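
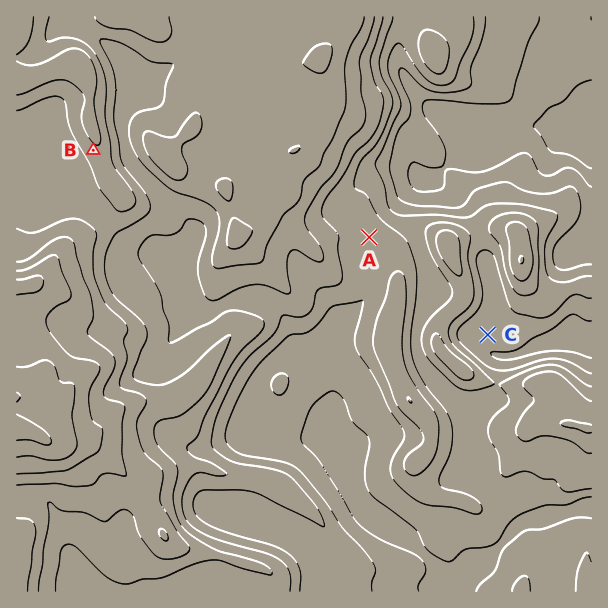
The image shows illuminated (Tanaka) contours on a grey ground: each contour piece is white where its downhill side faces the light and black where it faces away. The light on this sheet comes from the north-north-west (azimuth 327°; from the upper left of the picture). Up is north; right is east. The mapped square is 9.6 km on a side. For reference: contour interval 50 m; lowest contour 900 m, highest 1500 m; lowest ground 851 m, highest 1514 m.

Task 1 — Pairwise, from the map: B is higher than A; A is higher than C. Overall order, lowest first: C A B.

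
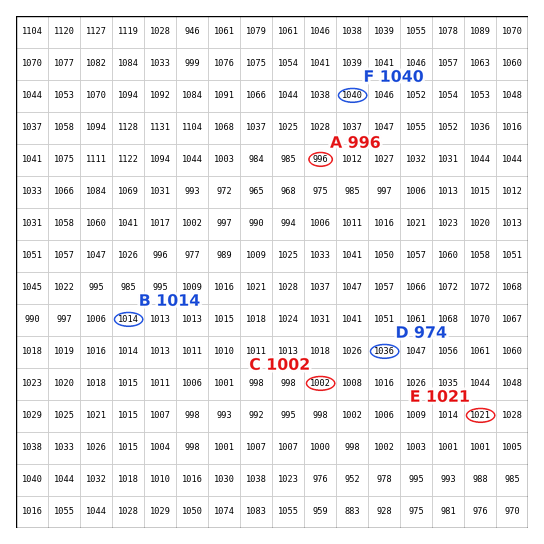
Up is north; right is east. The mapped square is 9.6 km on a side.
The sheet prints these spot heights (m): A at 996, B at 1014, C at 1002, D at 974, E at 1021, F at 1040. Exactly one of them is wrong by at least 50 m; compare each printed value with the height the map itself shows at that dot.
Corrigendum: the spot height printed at D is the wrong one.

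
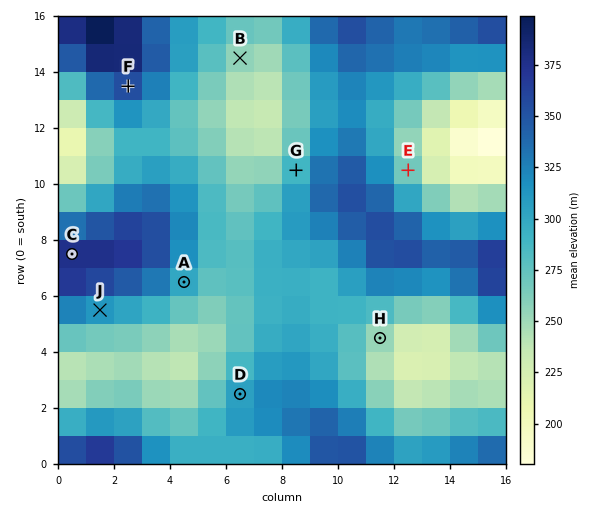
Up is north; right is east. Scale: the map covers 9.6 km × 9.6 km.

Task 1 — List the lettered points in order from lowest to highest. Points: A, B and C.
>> B A C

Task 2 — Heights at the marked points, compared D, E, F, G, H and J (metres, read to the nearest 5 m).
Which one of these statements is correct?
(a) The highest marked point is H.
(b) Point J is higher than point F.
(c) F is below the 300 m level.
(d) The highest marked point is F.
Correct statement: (d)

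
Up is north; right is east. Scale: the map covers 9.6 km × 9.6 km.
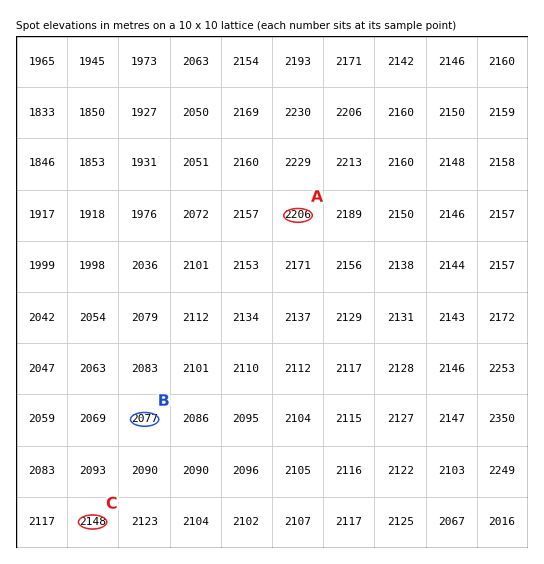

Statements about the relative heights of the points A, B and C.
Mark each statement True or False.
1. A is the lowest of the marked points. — False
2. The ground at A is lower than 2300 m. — True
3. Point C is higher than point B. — True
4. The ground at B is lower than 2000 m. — False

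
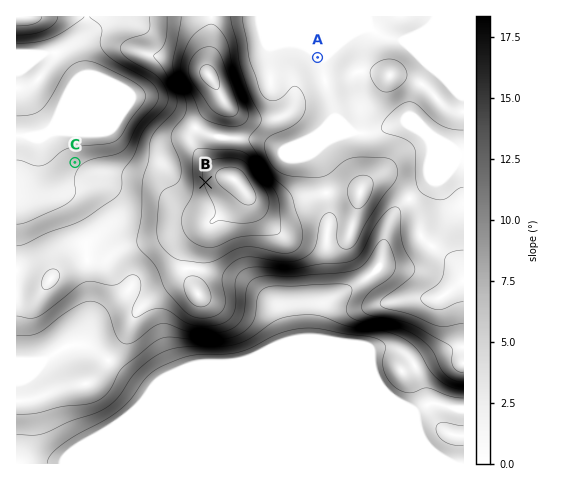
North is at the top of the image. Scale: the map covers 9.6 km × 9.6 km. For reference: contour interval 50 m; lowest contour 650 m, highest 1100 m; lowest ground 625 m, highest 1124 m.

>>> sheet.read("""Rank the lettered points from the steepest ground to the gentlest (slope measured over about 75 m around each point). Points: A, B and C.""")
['B', 'C', 'A']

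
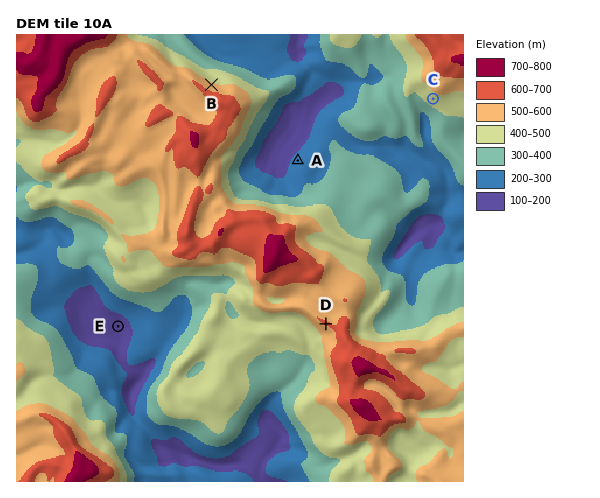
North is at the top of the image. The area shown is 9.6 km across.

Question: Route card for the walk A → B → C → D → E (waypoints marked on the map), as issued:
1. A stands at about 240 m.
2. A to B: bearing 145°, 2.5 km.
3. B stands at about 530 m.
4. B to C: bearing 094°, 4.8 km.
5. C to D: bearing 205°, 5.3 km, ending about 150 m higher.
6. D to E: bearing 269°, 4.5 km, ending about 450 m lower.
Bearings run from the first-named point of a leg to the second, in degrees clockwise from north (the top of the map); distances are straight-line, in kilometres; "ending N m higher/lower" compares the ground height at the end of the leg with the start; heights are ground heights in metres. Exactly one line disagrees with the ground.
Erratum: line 2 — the bearing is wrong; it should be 311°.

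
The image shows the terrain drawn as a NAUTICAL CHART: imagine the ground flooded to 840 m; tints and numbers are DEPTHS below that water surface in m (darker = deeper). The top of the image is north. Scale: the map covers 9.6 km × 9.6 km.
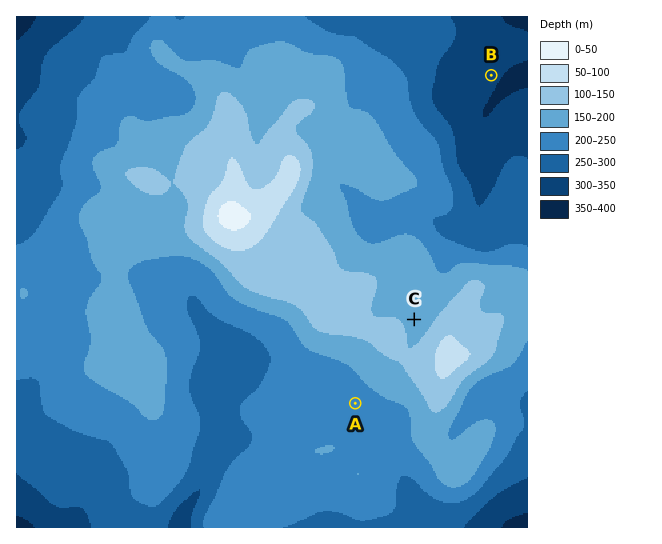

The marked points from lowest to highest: B A C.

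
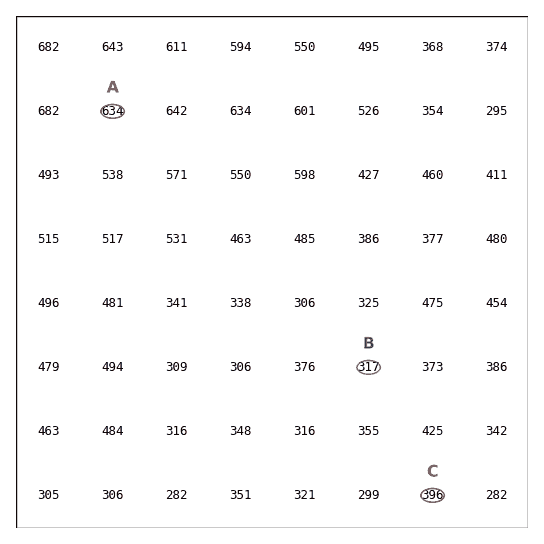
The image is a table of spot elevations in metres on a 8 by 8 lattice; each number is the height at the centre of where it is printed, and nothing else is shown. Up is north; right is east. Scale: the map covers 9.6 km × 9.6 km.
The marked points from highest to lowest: A C B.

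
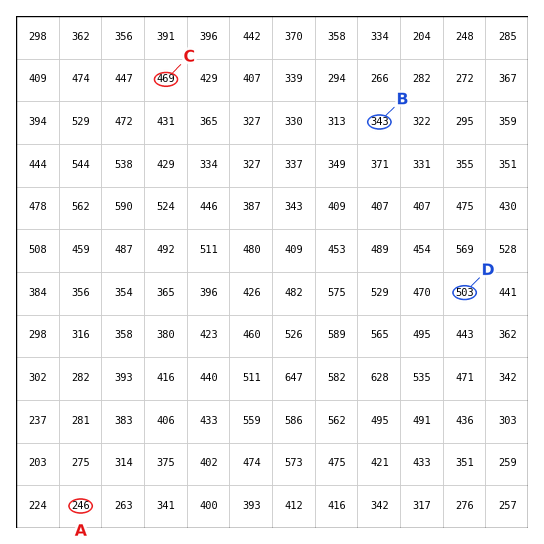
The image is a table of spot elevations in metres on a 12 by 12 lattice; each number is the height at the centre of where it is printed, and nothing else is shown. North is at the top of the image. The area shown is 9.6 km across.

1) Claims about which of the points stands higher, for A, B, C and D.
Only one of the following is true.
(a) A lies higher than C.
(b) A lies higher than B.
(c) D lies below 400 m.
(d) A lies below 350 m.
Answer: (d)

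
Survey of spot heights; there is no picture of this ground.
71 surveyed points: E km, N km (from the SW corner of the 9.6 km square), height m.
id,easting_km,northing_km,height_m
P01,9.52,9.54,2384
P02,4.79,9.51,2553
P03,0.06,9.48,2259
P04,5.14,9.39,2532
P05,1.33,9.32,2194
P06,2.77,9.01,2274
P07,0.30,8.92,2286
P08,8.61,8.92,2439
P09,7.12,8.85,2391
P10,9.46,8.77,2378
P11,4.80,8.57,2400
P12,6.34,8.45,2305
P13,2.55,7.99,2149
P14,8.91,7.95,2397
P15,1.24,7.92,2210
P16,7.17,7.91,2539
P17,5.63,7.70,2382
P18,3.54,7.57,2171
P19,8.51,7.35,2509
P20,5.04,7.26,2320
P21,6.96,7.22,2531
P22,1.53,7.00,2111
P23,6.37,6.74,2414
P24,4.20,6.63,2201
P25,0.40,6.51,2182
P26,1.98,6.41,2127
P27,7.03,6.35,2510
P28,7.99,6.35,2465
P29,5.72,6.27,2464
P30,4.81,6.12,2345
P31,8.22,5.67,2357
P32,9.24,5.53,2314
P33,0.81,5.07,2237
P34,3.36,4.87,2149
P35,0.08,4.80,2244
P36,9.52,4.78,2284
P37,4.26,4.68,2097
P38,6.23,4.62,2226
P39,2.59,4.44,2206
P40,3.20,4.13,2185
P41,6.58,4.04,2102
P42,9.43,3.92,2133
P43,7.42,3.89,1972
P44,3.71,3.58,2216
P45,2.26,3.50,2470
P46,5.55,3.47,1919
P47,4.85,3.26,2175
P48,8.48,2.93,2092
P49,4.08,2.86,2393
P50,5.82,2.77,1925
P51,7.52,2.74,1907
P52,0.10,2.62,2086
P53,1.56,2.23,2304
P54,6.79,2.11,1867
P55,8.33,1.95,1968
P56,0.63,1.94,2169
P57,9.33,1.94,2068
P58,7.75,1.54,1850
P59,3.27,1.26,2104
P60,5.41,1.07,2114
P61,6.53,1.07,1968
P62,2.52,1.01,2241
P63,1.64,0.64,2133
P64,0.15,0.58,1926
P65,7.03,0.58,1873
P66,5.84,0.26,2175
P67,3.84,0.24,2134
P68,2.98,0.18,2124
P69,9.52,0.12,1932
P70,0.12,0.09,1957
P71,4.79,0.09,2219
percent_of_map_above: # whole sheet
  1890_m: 96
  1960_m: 89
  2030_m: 83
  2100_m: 76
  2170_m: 59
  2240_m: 42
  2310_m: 30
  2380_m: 21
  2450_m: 10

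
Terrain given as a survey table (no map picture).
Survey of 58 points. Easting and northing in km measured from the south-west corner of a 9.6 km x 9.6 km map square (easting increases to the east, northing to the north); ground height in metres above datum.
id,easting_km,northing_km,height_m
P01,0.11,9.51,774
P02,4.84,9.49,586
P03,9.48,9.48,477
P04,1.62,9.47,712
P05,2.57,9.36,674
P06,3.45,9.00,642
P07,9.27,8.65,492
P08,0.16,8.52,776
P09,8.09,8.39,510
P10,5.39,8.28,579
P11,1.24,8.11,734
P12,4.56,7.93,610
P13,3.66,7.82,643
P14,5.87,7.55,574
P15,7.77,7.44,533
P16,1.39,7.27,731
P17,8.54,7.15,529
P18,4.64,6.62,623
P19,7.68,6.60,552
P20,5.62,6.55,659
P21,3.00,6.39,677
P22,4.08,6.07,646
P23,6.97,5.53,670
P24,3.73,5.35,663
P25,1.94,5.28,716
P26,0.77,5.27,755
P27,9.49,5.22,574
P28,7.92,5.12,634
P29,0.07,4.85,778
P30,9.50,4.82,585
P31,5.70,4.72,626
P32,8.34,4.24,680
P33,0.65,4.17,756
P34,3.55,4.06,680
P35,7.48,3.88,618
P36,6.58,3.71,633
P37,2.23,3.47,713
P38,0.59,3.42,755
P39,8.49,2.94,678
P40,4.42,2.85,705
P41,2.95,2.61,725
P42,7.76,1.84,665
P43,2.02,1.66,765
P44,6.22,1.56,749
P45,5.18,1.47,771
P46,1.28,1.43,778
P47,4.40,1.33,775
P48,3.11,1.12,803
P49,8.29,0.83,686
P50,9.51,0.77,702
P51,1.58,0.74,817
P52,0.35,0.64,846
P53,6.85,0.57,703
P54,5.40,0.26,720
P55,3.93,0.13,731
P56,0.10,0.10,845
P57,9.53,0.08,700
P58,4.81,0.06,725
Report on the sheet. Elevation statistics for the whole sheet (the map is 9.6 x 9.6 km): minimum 475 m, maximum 850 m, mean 675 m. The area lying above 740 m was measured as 20.7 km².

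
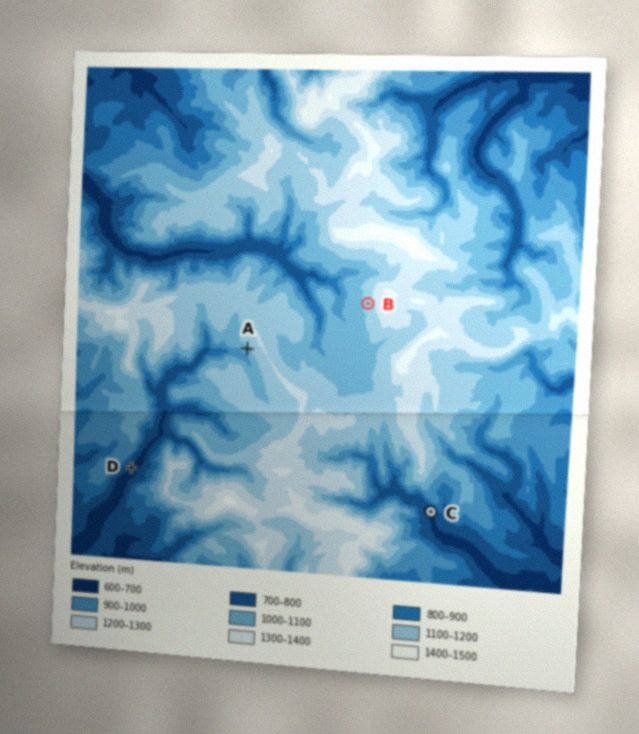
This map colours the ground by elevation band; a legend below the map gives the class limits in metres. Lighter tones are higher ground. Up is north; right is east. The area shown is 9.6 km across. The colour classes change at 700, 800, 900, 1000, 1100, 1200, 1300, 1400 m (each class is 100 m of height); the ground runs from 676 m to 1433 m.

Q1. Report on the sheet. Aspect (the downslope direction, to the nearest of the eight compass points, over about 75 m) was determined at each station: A SW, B W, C SW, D SE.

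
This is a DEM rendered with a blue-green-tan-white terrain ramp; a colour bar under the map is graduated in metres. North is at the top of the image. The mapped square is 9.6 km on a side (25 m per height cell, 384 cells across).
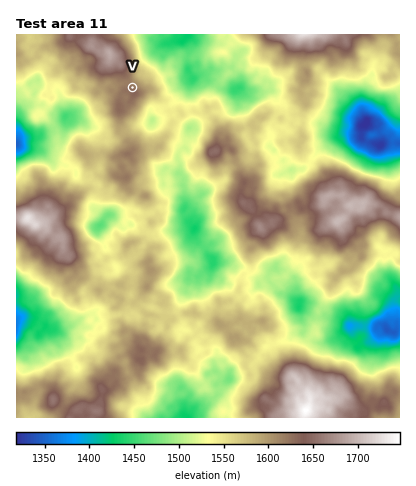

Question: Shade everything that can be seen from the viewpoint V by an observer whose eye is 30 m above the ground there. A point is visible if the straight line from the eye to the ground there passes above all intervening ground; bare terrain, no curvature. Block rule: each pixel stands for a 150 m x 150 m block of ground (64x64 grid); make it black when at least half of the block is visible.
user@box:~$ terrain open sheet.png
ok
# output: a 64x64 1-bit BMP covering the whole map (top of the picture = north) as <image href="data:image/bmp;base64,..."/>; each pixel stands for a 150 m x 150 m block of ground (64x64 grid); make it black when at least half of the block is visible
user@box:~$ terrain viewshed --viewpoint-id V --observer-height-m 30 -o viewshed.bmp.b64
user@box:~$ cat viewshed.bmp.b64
<image width="64" height="64" href="data:image/bmp;base64,Qk0+AgAAAAAAAD4AAAAoAAAAQAAAAEAAAAABAAEAAAAAAAACAAATCwAAEwsAAAIAAAAAAAAA////AAAAAAAAgAAADHcAAADuAAAGH4AAAfwAAAefgDgH8AAAA/+YPAfwAAAA//5wD/fAAAD+/sAH/8AAAH//gAPfQAAAf/8AAA/AAAA//gAAD4AAAB/wAAAG0gAAB8AAAAA/+AADgAAAA7/4AAEAAAABHwAeAAAAAAD8AAgAAAAAAHgB8gAAAAAAAGH/4AAAAAAAP//gAAAAAAA/z+AAAAAAMA/94AAAAACAB/jAAAAABwAH+AAAAAAOfAP8AAAAABgYAfwAAAAAGAMA/gAAAAAYD8B8AAAAADAPfyQAAAAA+AY+NgAAAAD4AeD+AAAAAPAYwAwAAAAD8AAAjgAAAAfgAACPgDAAH+AAAd/gOAA/8ACB+HA+AP+gAIH4IGAA/+AAAfwA4QD/4AHB/wHwwP/wDwB8Af4gH/gGADwA/gEPgAAEAAD8AxwE4ASAAH4AfAQACIAAfgD8CAAPAAA8ADgJgA8AAAAAAjH+B4AGAAACMH+P0A4AAAIgf4fgDwAAAgA/w+ADAAACAAHj5wEAAB4AAOP/gQAAHgAA98fDAAAcAGD/Ac8AAAQAcP/B/wAAjgTxf4P/AADEB/4Ph/8AAMBj/gfj/wAAxGP+Z///gADiA/7H//+AAOAD+Gf//wAA8AHwf///mAHAAOh/5//yAYAABP/n/4IAAAAH///+gAAAAAf///+AAA=="/>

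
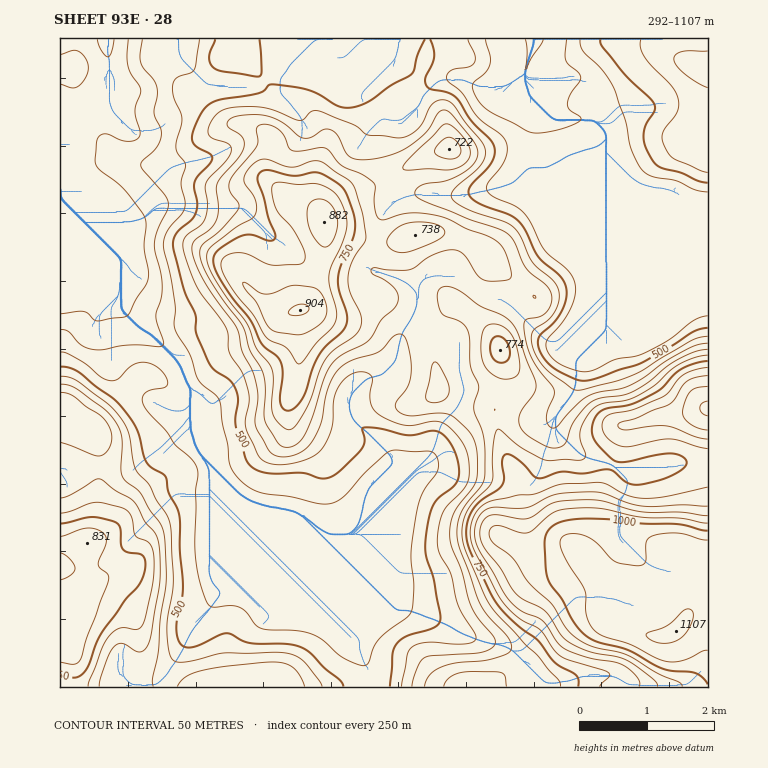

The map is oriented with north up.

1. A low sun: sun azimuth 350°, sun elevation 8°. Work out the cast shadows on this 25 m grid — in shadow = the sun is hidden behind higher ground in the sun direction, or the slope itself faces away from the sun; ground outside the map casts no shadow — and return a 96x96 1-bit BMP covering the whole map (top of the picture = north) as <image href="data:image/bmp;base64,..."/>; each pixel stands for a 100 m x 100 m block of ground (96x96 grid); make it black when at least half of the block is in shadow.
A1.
<image width="96" height="96" href="data:image/bmp;base64,Qk2+BAAAAAAAAD4AAAAoAAAAYAAAAGAAAAABAAEAAAAAAIAEAAATCwAAEwsAAAIAAAAAAAAA////AAAAAAD/gAAAAAAAAA////7/wAAAAAAAAA////7/wAAAAAAAAA////7/4AAAAAAAAB////4P+AAAAAAAAH////4P+AAAAAAAAP////wP+AAAAAAAAf///gAH+wAAAAAAAf//+AAH/4AAAAAAA///AAAD/4AAAAAAB//wAAABx4AAAAAAA//AAAAAB4AAAAAAA//AAAAAB4AAAAAAA//AAAAAB4AAAAAAA/+AAAAABwAAAAAAA8MAAAAAAgAAAAAAB8AAAAAAAAAAAAAAB8AAAAAAAAAAAAAAD8AAAAAAAAAAAAAAD8AAAAAAAAAABwAAD8AAAAAAAAAADwAAD4AAAAAAAAAAHwAAAAAAAAAAAAAAP8AAAAAAAAAAAAAAf+AAAAAAAAAAAAAA//AAAAAAAAAAAAAB//AAAAAAAAAAAAAB//gAAAAAAAAAAAAD//gAAAAAAAAAAAAH//gAAAAAAAAAAAAH//wOAAAAAAAAAAAP//wfwAAAAAEAAAAP//w/4AAAH/8AAAAP//z/4AAAP/8AAAAH//z/4AAAf/8AAAAD//z/8AAA//8AAAAA//3/8AAA//8AAAAAf/3/8AAA//8AAAAAf///8AAAf/8AAAAA////8AAAA/8AAAAA////4AAAAA8AAAAAf///wAAAAAAAAAAAf/wHwAAAAAAAAAAYP/wAwAAAAAAAAAAcH/4AACAAAAAAAAA+D/4AAHAAAAAAAAA/j/4AAPAAAAAAAAA/z/8AAeAAAAAAAAB/7/8AAeDgAAAAAAB///8AAOHwAAAAAAB///8AAAHwAAAAAAD///8AAAPwAAAAAAD///8AAAPwAAAAAAH///7AAAfwAAAAAAH//+DAAAfwAAAAAAP8H4DAAAf4AAAAAAP4AABAAAf4AAAAAAP4AAAAAAH4AAAAAAfwAAAAAAAwAAAAAAfgAHAAAAAAAAAAAAfAAHAMAAAAAAAAAAeAAPg/AAAAAAAAAAcAAPh/gAAAAAAAAAAAAPz/wAAAAAAAAAAAAPz/4AAAAAAAAAAAAfx/4AAAAAAAAAAAAfgf4AAAAAAAAAAAAPAHwAAAAAAAAAAAAGAAAAAAAAMAAAAAAAAAAAAAAAcAAAAAAAAAAAAAAB8AAAAAAAAAPAAAAD8AAAAAAAAA/gAAAH8AAAAAAAAD/wAAAP8AAAAAAAAP/4AAAf8AAAAAAAAf/8AAA/8AAAAAAAAf/8AAA/8AAAAAAAAP/8AAA/8AAAAAAAAH/8AAAPwAAA8AAAAA/4AAAAAAAA/AAAAAAAAAAAAAAAfgAAAAAAAAAAAAAAHgAAAAAAAAAAAAAABAAAAAAAAAAAAAAAAAAAAAAAAAAAAAAAAAAAAAAAAAAAAAAAAAAAAAAAAAAAAAAAAAAAAAAAAAAAAAAAAAAAAAAAAAAAAAAAAAAAAABwAAAAAAAAHgAAAAHwAAAAAACAHwAAAAfwAAAAAAAAHwAAAA/wADAAAAAABgAAAAMAAHAAAAAAAAAAAAAAADAAAAAAAAAAAAAAAAAAAAAAAAAAAAAAAAAAA="/>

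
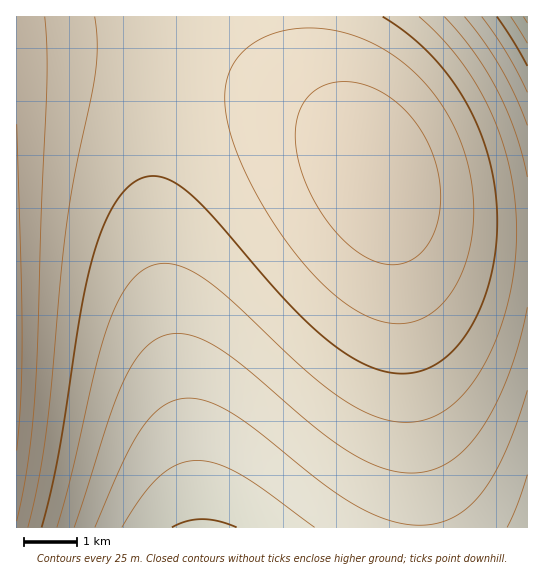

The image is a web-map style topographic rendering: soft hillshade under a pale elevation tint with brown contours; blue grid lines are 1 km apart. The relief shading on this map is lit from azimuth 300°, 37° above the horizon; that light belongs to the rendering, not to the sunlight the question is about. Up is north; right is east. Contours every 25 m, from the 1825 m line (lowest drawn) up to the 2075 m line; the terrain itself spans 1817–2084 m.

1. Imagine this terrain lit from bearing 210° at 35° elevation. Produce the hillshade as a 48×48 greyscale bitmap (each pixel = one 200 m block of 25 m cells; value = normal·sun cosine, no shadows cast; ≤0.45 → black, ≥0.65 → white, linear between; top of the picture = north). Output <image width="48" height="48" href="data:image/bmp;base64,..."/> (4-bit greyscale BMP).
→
<image width="48" height="48" href="data:image/bmp;base64,Qk32BAAAAAAAAHYAAAAoAAAAMAAAADAAAAABAAQAAAAAAIAEAAATCwAAEwsAABAAAAAAAAAAAAAAABEREQAiIiIAMzMzAERERABVVVUAZmZmAHd3dwCIiIgAmZmZAKqqqgC7u7sAzMzMAN3d3QDu7u4A////AHeIiImZmqqqq7u7u7u7u7u7u7u6qqqZmXeIiImZmaqqq7u7u7u7u7u7u7uqqqqZmXd4iImZmaqqq7u7u7u7u7u7u7uqqqqZmXd4iImZmaqqqru7u7u7u7u7u7uqqqqZmXd3iIiZmaqqqru7u7u7u7u7u7uqqqqZmXd3iIiZmaqqqru7u7u7u7u7u7uqqqmZmXd3iIiZmaqqq7u7u7u7u7u7u7uqqqmZmXd3iIiZmaqqq7u7u7u7u7u7u7uqqqmZmXd3iIiZmaqqq7u7u7u7u7u7u7uqqqmZmWd3eIiZmaqqq7u7u7u7u7u7u7uqqqmZmWd3eIiZmaqqq7u7u7u7u7u7u7uqqqmZmWd3eIiZmaqqq7u7u7u7u7u7u7uqqqmZmWd3eIiZmaqqq7u7u7u7u7u7u7uqqqmZmGd3eIiZmaqqq7u7u7u7u7u7u7uqqqmZmGd3eIiZmaqqq7u7u7u7u7u7u7uqqqmZmGd3eIiZmaqqu7u7u7u7u7u7u7qqqpmZmGd3iIiZmaqqu7u7u7u7u7u7u7qqqpmZiGd3iIiZmqqqu7u7u7u7u7u7u7qqqpmZiGd3iIiZmqqqu7u7u7u7u7u7u7qqqpmZiHd3iImZmqqqu7u7u7u7u7u7u6qqqZmYiHd3iImZmqqqu7u7u7u7u7u7u6qqqZmYiHd3iImZmqqqu7u7u7u7u7u7u6qqqZmYiHd3iImZmqqqu7u7u7u7u7u7uqqqmZmIiHd4iImZmqqqu7u7u7u7u7u7uqqqmZmIiHd4iImZmqqqu7u7u7u7u7u7qqqpmZiIh3d4iImZmqqqu7u7u7u7u7u6qqqpmZiId3d4iJmZqqqqu7u7u7u7u7u6qqqZmYiId3d4iJmZqqqqu7u7u7u7u7uqqqmZmIiHd3eIiJmZqqqqu7u7u7u7u7qqqqmZmIh3d3eIiJmZqqqqu7u7u7u7u6qqqpmZiIh3dneIiJmZqqqqq7u7u7u7uqqqqZmYiId3ZneIiJmZqqqqq7u7u7u6qqqqmZmYiHd3ZniIiZmZqqqqqru7u7uqqqqpmZmIiHd2ZniIiZmZqqqqqqq7uqqqqqqZmZiIh3dmZoiIiZmZqqqqqqqqqqqqqqmZmYiId3ZmZYiIiZmZmqqqqqqqqqqqqpmZmIiHd3ZmVYiIiZmZmqqqqqqqqqqqqZmZiIh3d2ZlVYiIiZmZmqqqqqqqqqqqmZmZiIh3dmZVVYiIiZmZmqqqqqqqqqqpmZmYiId3ZmZVVIiIiZmZmaqqqqqqqqmZmZmIiHd2ZmVVRIiIiZmZmZqqqqqqqpmZmZiIh3d2ZlVURIiIiZmZmZmqqqqpmZmZmIiId3dmZVVERIiIiZmZmZmZmZmZmZmZiIiHd3ZmVVREQ4iIiZmZmZmZmZmZmZmYiIh3d2ZlVVREM4iIiJmZmZmZmZmZmZmIiId3dmZlVURDM4iIiJmZmZmZmZmZmZiIiHd3ZmZVVEQzM4iIiImZmZmZmZmZmIiIh3d2ZmVVREMzMoiIiImZmZmZmZmZiIiId3d2ZlVVREMzIg=="/>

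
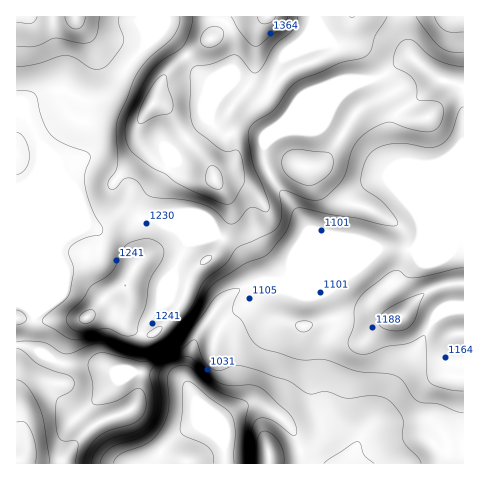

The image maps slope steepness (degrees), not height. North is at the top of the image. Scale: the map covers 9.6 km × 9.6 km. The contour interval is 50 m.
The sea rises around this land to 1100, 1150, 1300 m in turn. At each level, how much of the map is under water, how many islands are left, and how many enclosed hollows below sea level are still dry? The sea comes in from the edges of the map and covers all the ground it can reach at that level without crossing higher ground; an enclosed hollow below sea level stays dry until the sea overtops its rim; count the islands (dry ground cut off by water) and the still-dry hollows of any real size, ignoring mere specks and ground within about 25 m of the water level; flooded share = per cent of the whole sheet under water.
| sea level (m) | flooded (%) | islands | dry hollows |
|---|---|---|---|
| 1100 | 19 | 0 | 0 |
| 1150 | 38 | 0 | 0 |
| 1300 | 92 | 0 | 0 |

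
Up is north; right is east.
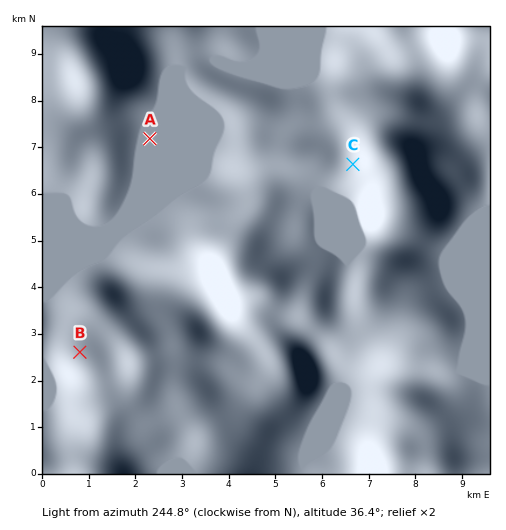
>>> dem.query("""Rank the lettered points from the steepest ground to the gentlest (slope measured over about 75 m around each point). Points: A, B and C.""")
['C', 'B', 'A']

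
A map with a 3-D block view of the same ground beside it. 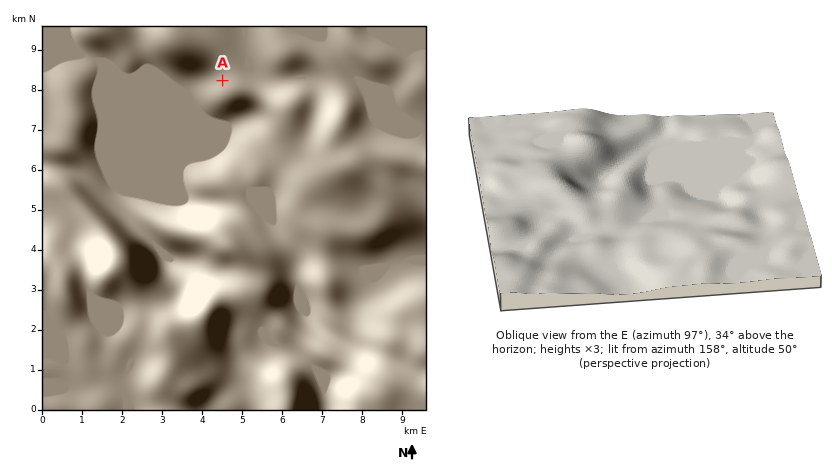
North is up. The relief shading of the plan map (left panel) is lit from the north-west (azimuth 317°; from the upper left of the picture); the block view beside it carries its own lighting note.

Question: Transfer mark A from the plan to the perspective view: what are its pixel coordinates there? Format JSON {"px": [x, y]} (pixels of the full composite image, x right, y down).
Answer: {"px": [751, 190]}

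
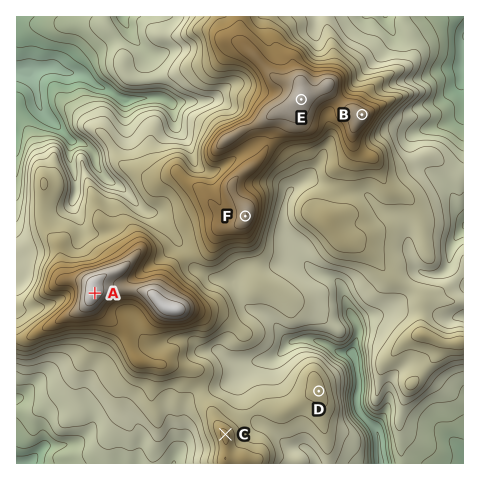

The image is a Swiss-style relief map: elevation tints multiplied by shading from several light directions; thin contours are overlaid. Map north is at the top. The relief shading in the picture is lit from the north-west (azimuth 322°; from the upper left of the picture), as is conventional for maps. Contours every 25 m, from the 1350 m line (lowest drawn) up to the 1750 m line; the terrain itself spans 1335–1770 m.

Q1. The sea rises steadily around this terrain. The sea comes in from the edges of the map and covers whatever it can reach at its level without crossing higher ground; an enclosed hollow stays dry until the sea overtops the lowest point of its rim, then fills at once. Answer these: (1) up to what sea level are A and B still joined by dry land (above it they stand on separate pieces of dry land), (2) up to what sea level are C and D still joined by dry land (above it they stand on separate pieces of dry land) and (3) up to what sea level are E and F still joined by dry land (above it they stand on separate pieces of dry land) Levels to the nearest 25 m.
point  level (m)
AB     1575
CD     1550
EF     1675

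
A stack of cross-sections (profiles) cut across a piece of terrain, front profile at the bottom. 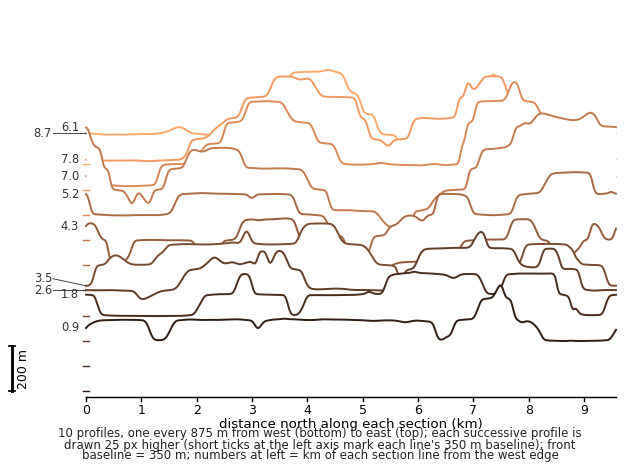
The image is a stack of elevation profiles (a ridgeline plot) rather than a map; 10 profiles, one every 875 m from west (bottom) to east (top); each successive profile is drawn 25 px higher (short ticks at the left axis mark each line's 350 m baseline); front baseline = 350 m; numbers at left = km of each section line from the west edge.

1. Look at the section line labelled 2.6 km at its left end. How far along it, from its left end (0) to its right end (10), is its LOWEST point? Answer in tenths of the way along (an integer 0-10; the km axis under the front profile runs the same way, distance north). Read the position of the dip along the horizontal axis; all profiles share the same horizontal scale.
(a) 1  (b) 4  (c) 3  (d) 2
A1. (a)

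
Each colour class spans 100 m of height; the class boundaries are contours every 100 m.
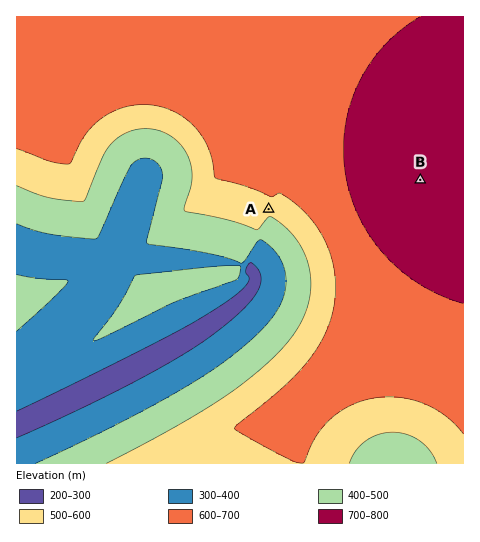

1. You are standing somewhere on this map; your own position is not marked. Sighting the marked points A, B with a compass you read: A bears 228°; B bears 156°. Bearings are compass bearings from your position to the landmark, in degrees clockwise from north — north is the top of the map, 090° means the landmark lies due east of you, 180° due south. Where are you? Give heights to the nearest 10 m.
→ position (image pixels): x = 386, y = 103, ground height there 710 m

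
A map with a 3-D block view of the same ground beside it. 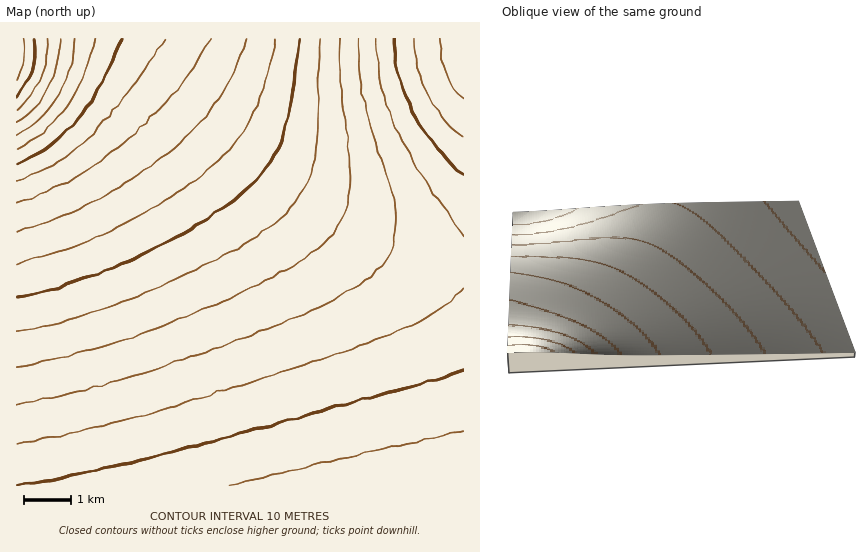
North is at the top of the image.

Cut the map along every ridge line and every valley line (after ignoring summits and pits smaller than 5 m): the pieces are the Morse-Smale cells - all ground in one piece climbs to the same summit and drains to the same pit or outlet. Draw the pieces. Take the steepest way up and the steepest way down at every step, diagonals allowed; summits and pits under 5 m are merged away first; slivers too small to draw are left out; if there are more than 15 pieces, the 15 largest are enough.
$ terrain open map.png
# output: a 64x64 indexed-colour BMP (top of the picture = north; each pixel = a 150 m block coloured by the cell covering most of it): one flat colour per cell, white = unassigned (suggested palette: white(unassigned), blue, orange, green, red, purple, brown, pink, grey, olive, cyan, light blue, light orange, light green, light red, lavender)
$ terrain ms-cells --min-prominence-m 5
<image width="64" height="64" href="data:image/bmp;base64,Qk12CAAAAAAAAHYAAAAoAAAAQAAAAEAAAAABAAQAAAAAAAAIAAATCwAAEwsAABAAAAAAAAAA////ALR3HwAOf/8ALKAsACgn1gC9Z5QAS1aMAMJ34wB/f38AIr28AM++FwDox64AeLv/AIrfmACWmP8A1bDFABEREREREREREREREREREREREREREREREREREREREREREREREREREREREREREREREREREREREREREREREREREREREREREREREREREREREREREREREREREREREREREREREREREREREREREREREREREREREREREREREREREREREREREREREREREREREREREREREREREREREREREREREREREREREREREREREREREREREREREREREREREREREREREREREREREREREREREREREREREREREREREREREREREREREREREREREREREREREREREREREREREREREREREREREREREREREREREREREREREREREREREREREREREREREREREREREREREREREREREREREREREREREREREREREREREREREREREREREREREREREREREREREREREREREREREREREREREREREREREREREREREREREREREREREREREREREREREREREREREREREREREREREREREREREREREREREREREREREREREREREREREREREREREREREREREREREREREREREREREREREREREREREREREREREREREREREREREREREREREREREREREREREREREREREREREREREREREREREREREREREREREREREREREREREREREREREREREREREREREREREREREREREREREREREREREREREREREREREREREREREREREREREREREREREREREREREREREREREREREREREREREREREREREREREREREREREREREREREREREREREREREREREREREREREREREREREREREREREREREREREREREREREREREREREREREREREREREREREREREREREREREREREREREREREREREREREREREREREREREREREREREREREREREREREREREREREREREREREREREREREREREREREREREREREREREREREREREREREREREREREREREREREREREREREREREREREREREREREREREREREREREREREREREREREREREREREREREREREREREREREREREREREREREREREREREREREREREREREREREREREREREREREREREREREREREREREREREREREREREREREREREREREREREREREREREREREREREREREREREREREREREREREREREREREREREREREREREREREREREREREREREREREREREREREREREREREREREREREREREREREREREREREREREREREREREREREREREREREREREREREREREREREREREREREREREREREREREREREREREREREREREREiIhEREREREREREREREREREREREREREREREREREREiIiIiERERERERERERERERERERERERERERERERERESIiIiIiIREREREREREREREREREREREREREREREREREiIiIiIiIhERERERERERERERERERERERERERERERERIiIiIiIiIiERERERERERERERERERERERERERERERESIiIiIiIiIiIREREREREREREREREREREREREREREREiIiIiIiIiIiIhERERERERERERERERERERERERERERIiIiIiIiIiIiIiERERERERERERERERERERERERERERIiIiIiIiIiIiIiIRERERERERERERERERERERERERESIiIiIiIiIiIiIiIhERERERERERERERERERERERERESIiIiIiIiIiIiIiIiEREREREREREREREREREREREREiIiIiIiIiIiIiIiIiIREREREREREREREREREREREREiIiIiIiIiIiIiIiIiIhEREREREREREREREREREREREiIiIiIiIiIiIiIiIiIiEREREREREREREREREREREREiIiIiIiIiIiIiIiIiIiIRERERERERERERERERERERIiIiIiIiIiIiIiIiIiIiIhERERERERERERERERERERIiIiIiIiIiIiIiIiIiIiIiERERERERERERERERERERIiIiIiIiIiIiIiIiIiIiIiIRERERERERERERERERERIiIiIiIiIiIiIiIiIiIiIiIhERERERERERERERERERIiIiIiIiIiIiIiIiIiIiIiIiERERERERERERERERESIiIiIiIiIiIiIiIiIiIiIiIiIRERERERERERERERESIiIiIiIiIiIiIiIiIiIiIiIiIhERERERERERERERESIiIiIiIiIiIiIiIiIiIiIiIiIiERERERERERERERESIiIiIiIiIiIiIiIiIiIiIiIiIiIRERERERERERERESIiIiIiIiIiIiIiIiIiIiIiIiIiIhERERERERERERESIiIiIiIiIiIiIiIiIiIiIiIiIiIiEREREREREREREiIiIiIiIiIiIiIiIiIiIiIiIiIiIiIREREREREREREiIiIiIiIiIiIiIiIiIiIiIiIiIiIiIhERERERERERIiIiIiIiIiIiIiIiIiIiIiIiIiIiIiIiERERERERESIiIiIiIiIiIiIiIiIiIiIiIiIiIiIiIiIREREREREiIiIiIiIiIiIiIiIiIiIiIiIiIiIiIiIiIiIiIiIiIiIiIiIiIiIiIiIiIiIiIiIiIiIiIiIiIiIi"/>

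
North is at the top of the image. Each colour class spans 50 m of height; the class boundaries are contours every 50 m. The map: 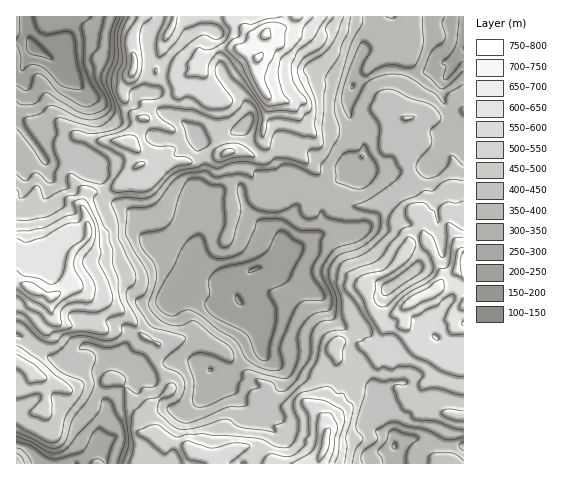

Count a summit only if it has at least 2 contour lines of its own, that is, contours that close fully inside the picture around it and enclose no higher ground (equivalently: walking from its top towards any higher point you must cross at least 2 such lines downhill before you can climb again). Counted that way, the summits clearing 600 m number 1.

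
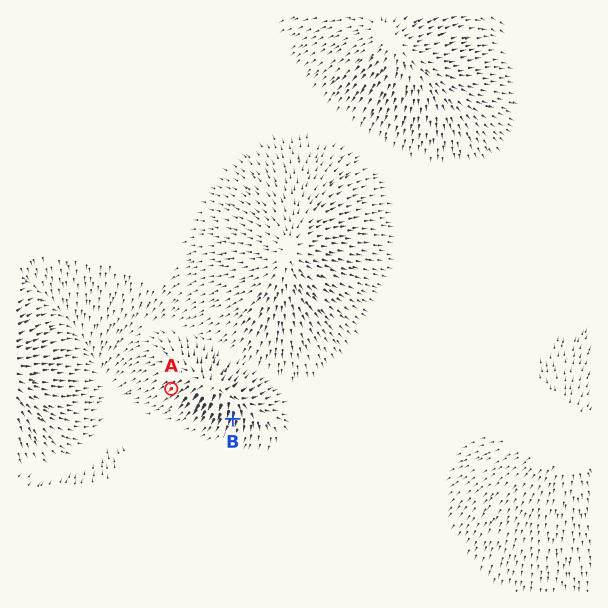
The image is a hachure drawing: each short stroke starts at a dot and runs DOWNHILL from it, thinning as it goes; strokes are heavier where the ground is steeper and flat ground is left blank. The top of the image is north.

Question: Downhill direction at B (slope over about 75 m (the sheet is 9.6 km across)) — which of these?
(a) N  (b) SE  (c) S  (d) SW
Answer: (c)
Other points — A SW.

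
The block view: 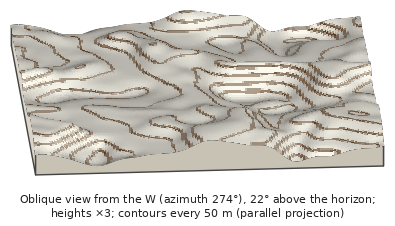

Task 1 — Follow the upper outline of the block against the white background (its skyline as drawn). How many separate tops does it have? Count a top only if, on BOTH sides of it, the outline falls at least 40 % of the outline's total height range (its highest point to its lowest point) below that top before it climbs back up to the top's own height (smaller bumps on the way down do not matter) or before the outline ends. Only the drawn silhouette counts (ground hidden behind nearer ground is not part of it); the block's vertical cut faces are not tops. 0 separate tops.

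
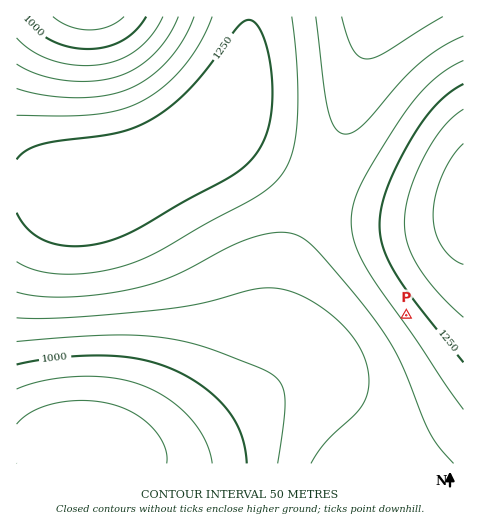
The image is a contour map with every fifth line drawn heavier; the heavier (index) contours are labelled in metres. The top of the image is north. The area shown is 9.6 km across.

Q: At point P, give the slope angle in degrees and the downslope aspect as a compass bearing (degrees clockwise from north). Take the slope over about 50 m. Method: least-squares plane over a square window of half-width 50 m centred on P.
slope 6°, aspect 234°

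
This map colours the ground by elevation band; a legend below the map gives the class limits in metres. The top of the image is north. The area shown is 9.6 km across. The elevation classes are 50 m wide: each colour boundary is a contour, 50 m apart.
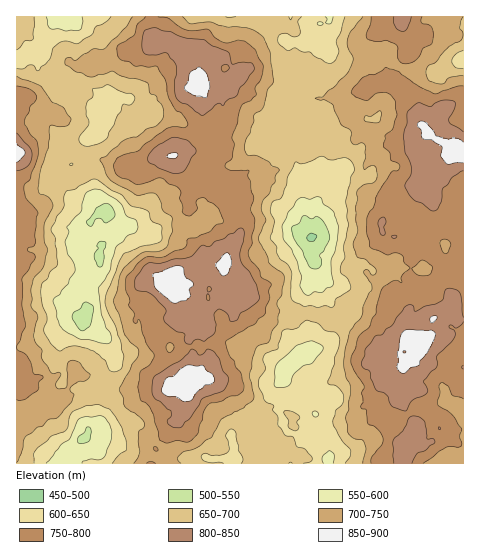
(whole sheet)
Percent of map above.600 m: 93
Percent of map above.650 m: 80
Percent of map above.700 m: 57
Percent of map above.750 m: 38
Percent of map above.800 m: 15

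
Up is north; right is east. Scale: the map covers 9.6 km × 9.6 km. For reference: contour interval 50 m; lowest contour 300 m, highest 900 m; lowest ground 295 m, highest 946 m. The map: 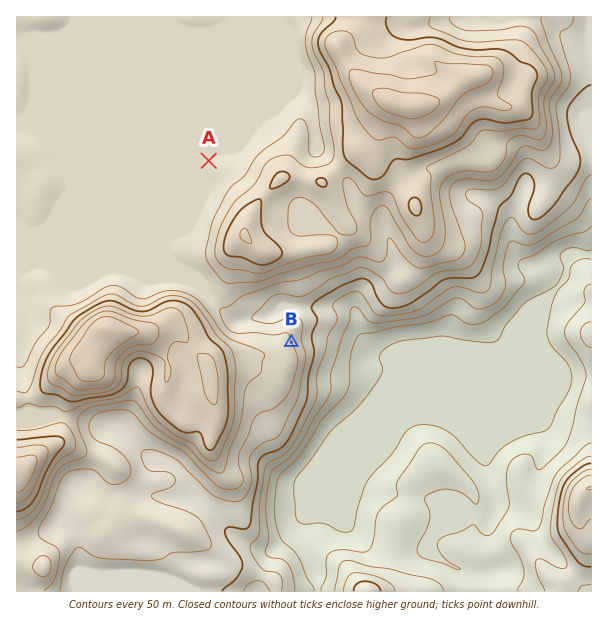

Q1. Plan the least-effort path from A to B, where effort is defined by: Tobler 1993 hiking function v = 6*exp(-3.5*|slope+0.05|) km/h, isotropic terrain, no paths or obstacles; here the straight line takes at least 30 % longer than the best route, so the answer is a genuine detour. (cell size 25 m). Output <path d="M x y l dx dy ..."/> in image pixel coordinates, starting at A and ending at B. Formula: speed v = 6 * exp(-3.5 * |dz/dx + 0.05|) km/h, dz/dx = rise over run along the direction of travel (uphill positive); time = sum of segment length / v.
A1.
<path d="M209 161l-3 6 0 7-2 3 0 83 18 36 23 22 33 17 1 0 9 4 3 3"/>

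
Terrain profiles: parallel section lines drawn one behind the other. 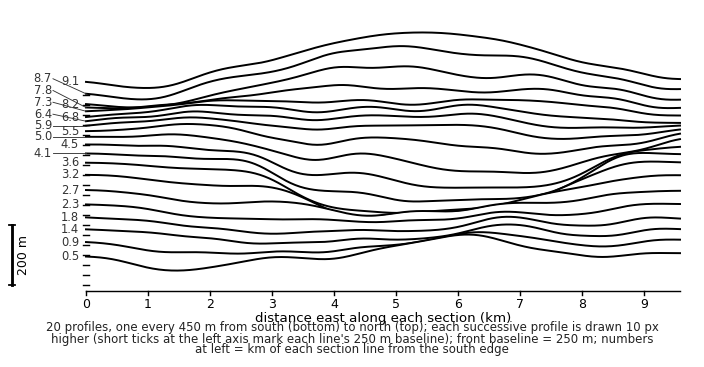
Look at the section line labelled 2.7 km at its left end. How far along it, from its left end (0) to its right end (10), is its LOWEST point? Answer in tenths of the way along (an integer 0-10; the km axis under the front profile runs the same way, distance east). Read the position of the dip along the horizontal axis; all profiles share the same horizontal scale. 5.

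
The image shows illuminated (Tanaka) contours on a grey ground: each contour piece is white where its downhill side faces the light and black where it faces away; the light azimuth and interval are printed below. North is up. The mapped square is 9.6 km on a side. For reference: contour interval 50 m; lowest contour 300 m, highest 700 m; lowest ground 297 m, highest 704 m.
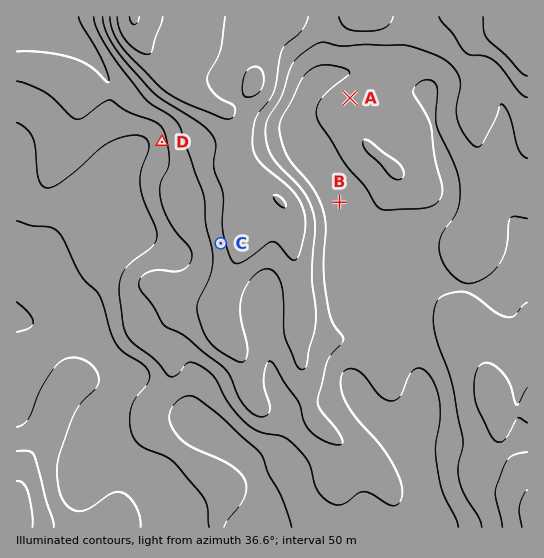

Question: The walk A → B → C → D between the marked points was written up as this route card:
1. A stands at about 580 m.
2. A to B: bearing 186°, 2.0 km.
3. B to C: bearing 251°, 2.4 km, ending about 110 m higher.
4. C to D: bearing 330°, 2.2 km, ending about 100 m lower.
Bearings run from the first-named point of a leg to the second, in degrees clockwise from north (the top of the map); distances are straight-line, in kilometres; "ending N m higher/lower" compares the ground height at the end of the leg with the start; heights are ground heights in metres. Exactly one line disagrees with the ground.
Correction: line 1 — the height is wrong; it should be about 470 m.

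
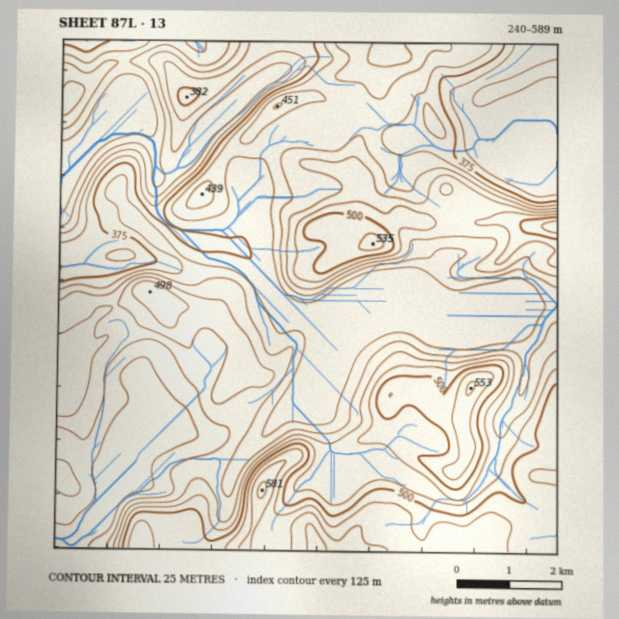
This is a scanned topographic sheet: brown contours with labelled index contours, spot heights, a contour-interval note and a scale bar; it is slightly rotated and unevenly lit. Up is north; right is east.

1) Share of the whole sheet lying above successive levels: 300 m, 95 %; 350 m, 86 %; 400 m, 62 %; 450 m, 33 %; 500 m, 14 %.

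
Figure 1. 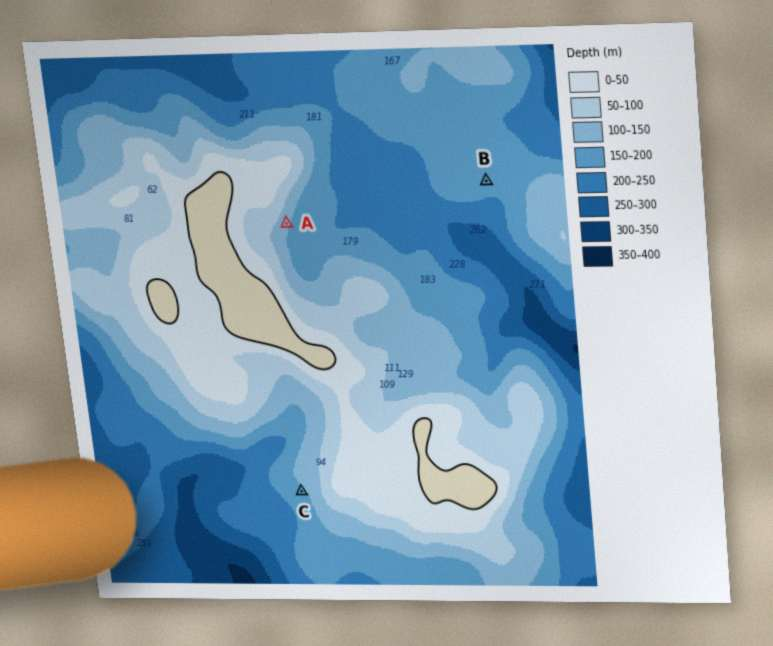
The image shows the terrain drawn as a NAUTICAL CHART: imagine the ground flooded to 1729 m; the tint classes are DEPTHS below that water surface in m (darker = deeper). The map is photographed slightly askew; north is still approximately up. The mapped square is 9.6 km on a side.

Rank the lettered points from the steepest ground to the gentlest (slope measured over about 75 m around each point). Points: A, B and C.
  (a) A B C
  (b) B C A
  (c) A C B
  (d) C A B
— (c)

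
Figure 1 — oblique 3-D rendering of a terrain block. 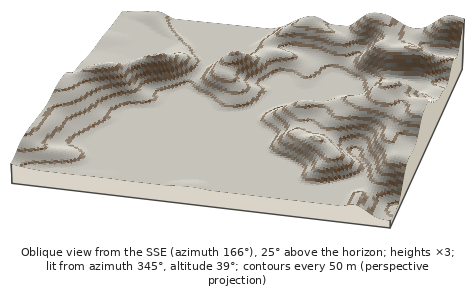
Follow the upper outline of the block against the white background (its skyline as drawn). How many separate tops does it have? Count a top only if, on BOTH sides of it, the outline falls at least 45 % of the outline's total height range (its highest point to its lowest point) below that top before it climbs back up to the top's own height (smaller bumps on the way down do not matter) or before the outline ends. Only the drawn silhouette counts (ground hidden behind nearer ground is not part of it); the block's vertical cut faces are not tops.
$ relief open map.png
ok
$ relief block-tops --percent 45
0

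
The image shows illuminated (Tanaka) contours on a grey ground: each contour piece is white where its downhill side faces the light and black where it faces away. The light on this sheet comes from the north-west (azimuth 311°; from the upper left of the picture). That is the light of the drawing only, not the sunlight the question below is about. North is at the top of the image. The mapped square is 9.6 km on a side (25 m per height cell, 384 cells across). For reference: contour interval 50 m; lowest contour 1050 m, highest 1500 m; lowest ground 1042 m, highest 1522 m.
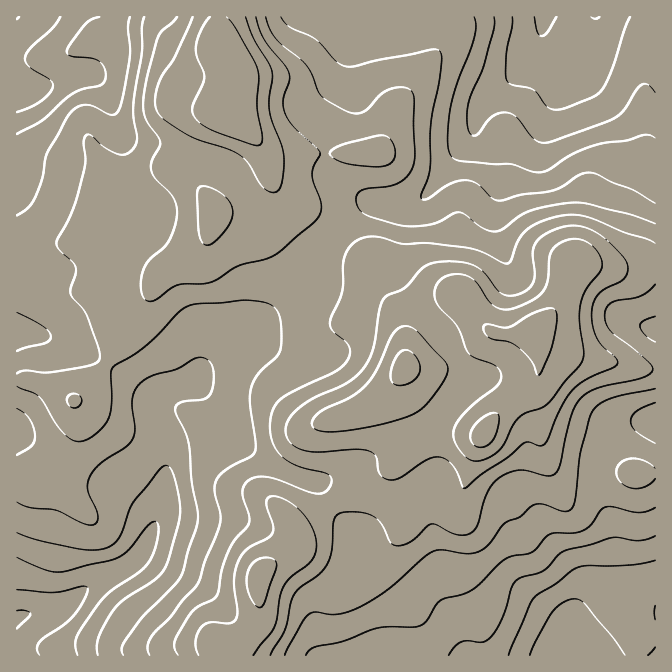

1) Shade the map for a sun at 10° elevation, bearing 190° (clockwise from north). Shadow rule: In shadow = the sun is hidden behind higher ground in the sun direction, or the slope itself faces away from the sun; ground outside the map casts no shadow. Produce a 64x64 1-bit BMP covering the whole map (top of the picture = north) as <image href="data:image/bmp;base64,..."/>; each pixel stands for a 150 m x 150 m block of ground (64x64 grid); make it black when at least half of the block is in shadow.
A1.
<image width="64" height="64" href="data:image/bmp;base64,Qk0+AgAAAAAAAD4AAAAoAAAAQAAAAEAAAAABAAEAAAAAAAACAAATCwAAEwsAAAIAAAAAAAAA////AAAAAAAAAAAAAAAAAAAAAAAAAAAAAAAAAAAAAAAAAAAAAAAAAAAAAAAAAAAAAAAAAAAAAAAAAAAAAAAAAAAQAAAAAAAAAAAAAAAAAAAAAAAAAAAAAAAAAIAAAAAAAAAAgAAAAAAAAAAAAAAAAAAAAAAAAAAAAAAAAAAAAAAAAAAQAAAAAAAAADAAAAAAAAAAcAAAAAAAAABAAAAAAAAAAAAAAAAAAAAAAAAAAAAAAAAAAAAAAAAAAAAAAAAAAAAAAAAAAAAAAAAAAAAAAAAAAAcAAAAAAAAAB4AAAAAAAAADwAAAAAAAAAGAAAAAAAAAAAAAAAAAAAAAAAAABgAAAAAAAAAeAAAAAAAAAAwAAAAAAAAAAAAAAAAAAfAAAAAAAAAB+AAAAAAAAAH4AAAAAAAAD/AAAAAAAAA/AAAAAAAAAD4AAAAAAAAAPgAAAAAAAAD+APAAAAAAH94P+wAAAAAPhh//AAAAAAACH/sAAAAAAAAf+QAAAAAAAB/wAAAAAAAAD/AAAAAAAAQP4AAAAAAABAfAAAAAAAAAA8AAAAAAAAABwAAAAAAAAADAAAAAAAAAAACAAAAAAAAAAIMAAAAAAAAAAwAAAAAAAAAAAAAAAAAAAAAAAAAAAAAAAAAA8AAAAAAAAAHwAAAAAAAAAfAAAAAAAAAB8AAAAAAAAADgAAAAAA=="/>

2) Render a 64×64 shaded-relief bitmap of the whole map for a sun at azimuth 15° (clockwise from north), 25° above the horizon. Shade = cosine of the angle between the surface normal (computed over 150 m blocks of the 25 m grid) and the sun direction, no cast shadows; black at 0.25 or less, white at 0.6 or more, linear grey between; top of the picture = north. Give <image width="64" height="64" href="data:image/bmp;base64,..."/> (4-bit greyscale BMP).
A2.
<image width="64" height="64" href="data:image/bmp;base64,Qk12CAAAAAAAAHYAAAAoAAAAQAAAAEAAAAABAAQAAAAAAAAIAAATCwAAEwsAABAAAAAAAAAAAAAAABEREQAiIiIAMzMzAERERABVVVUAZmZmAHd3dwCIiIgAmZmZAKqqqgC7u7sAzMzMAN3d3QDu7u4A////AJh3ZlVnd3ZmVVaIdkNFVUREVVRFVmZVVmZmZ3ZlRFZnmZmHd3iIiId2eJmGQ0VUM0REREVWZlVWZmZmdmVEVnequ7qYiZmaqpiby5ZEVVQzM0RERFZlVVZmZmZmVERXiImru6mZmaq6qrzKdVZ3ZUQzM0RFZmVVVmZmZmVURWeIRWeJqqqZqqqrzLhUV4dlVUMzRFZ3ZVVmd3ZlVURWeIgREjWKu7u6qqvLlTNndlVVVERFZndmVmd3dURERFZ3dxAAE1iszMu6u6l0NGdkM1ZlVEVmd2ZmZndkMjNEVmZmIiERJXq8zLqZh2VWd1MiRmZlVVZmZlVWZUIiM0RVZVUzMyIRJYq7qYd3dniYYyJGd3ZVVVVVREVUIiNDNEVERDMzMgAAN5mId3iIm8uGRFZ3d2VEREMzNEMiREMiMzMiIiIiEAAleId3iIms3Kh3eHeIdUNDIRI0QzRUMQEjMiIiIiIRI0Vnd3iIibzLmImpd3d1REMgAkVURVQQASMzMyIzMzRWZVZ3d3eJqph4q7l2ZlVVVCETVmVVUxATMzMzM0REVnh2VWZ2Zmd3VWm8qGVVRWdlM0V3ZmZTIkVUMzMzRVZ4mYZVVlVVVVRFjNyoZURFeHZVZ3d2ZkM1Z1QiIzRVZ4mZhlVVRERVVWnO7JhlREV4d2d3dmZlQ0aHUyIjRFZniZh2ZVVERWd4rf7KmHZURWZmZ3ZVVVQzV4dTIjNnd2Z3d2ZmVURXiZve25d3ZmVVVVVmVDMzMiNoh2RFVpmYdmZlVWZlRXiqvNuWQzRVZmZlVEQyAAEiJHiHd3iZuphlVVVVZmVVeau7pzEAEjRWZmZUMgAAASI1eIiIq8yqh2VERFZnZVZ5mqljEAABEjRWZlQxAAATREZ4eIm83Yh1RERFVndlRniYhkMiIhERIjRVVUMzM0RVV3d3iavMZlMzRFVoiGRWiIdlRFVUMyIiNEVmZniHZURWd3eImqpEMiNFZ4mXVWeIh2VWeIh2VUM0RVZ4mrqFM0Vnd3d4iCIiNFZ4mYdmeJh2VWeau7qYdVRFVnibzJYyNFVlVVVUEjRXiIiYd3iZmHZmeKvN3cuXZERWd4q8uFMzRDMiEREjV5qqqYdmeIiId3eJq83u7bl1RFVneKqoZUQyEAAAAHeavMuodlVmd3d3eJmrvN3dyoVEVnd3eIdmZUIQAAABu7zMy5dlRFZmd3eImamaq7u6h2eIh3ZVVWZ3VDMzNGfczLuphlREVmZmd4iZmIeIiZmImrupdTM0Vnd2Z3iavMy6qYdmVUVWZmZmeIiHZmZnd4m83Kl0IiRWd4iavN7tqph3ZmZlVVZmZmZnd3ZmZVVmec3bl1MzVWZniave7tx2ZVVWZmVUVWZlVVZmZmZmVVZ5zLl1Q1eZh3eJq93bqTMzRVZmZlVEVVVVVWZnd3dmVnm7p1MkjNy6mImqupdlIjRFVmZmZVRDM0VmZmd4iHdmiaqGMja+/+7KiIiGQzNEVmZmZnZmVDIiNWZmZ4iIh3eJqXVEac///tqHdkISI3iId3Z3d3dlMhI0VVZniIh3d4mZh3is7u7cuYdkIRNFmZiHd3d3d3ZDIjRERWd4d2ZniZmZrO/+y6h3d2QzRWZ3d3d3d3d4h2RERDM0Vnd3ZneJmavf//25dVZ4dmd4d0VmZmZmd4iHZVVVRDRFZ3d3iZqqve///bhlV4mZqqqYRWZlVWZ3iIh2VVVVVVVWd4mavMzN7/7tuHZ5q8zdy7qIiHZmZ3iIiHZVVmZmVVVnir3d3e7d3dy5mbze7//t3buph3d3iIiIdlVmd3ZlVVeKzu7u7cu8zLu83v///+7uy6mYiIiIiIdmZnd3dmZWZ4rN3d3cuqvMu83v////7u6qmYiIiZmId1VoiYdmZnd4mquqq7uqq7u7zv////7t7piIiIiJmIdlRXmql1VoiZmYh3Z4mqq7u7ve///u3czMiIh3eIiIdUNGi7uWRXiZmIZUM0V5q8y7u83u3Mu7u7t3d3d4iIdkM1iruXVFeZmHVDIiNGis3cy7zdy7qqqqqnd3d3iJiGVWiaqXU0aJmHZDIiNFeKze3Lu8y7u7qqqZd3d2d5mZh4iZh1QhN5mIdlVEVneJrN7bqru7vMy6qpmIiHZomqmIiHZCEAFYqpiIiIiImZmrzLqau7vM3cu6maqph3irqGVUMQAAAnvLqZmruqqqmZmrqZq7u8zd3Lqqu6qYiruWMhEAAAAmrMu6qrzLqqmZmZmZmru7zM3cuqrMupmsy4UgASIiNGm8y7qru7uqmYiImZq7u7u7vMy6qt3Lu93bhDI0VmZnmqu6qqu7qpmZiIiImsy7qru7uqmqy7u97tp1RFeIiImZmZiJq7qZmqmId3eKvLqqqqqpiZp3iKvduXVWeJiIiYiId4mrupmruph3dniruqmaqpiImTNEaJmHZmeJiHd4iZmImquqqrvLqYdmZ5q6qZmZmIiJMzM1ZmZmZ4mGVWeKu7u7u6qqu7uph2ZniaqpmZmIiIllVVRVZmZniXVEV6zv/ty6qqqqqqmHZneJmqmIiIh4iYiId2ZmZVaJhlV5zv/+3LqaqqqqqZh3d4iZmYiIiHiZqqqYh3ZURomHeJvf//3LqZmaqqmamYd3eImYiIiHeJqqqqmYh2VXmpiJvN7u3LqpmZqqqaqqmIiIiZiIiIeImqqqmZmIZWiamJq83d3LuqmZmqqpqqqZmIiJmIiIh4ia"/>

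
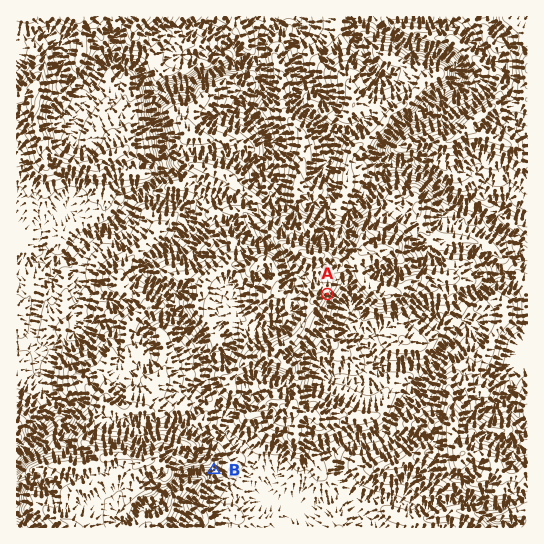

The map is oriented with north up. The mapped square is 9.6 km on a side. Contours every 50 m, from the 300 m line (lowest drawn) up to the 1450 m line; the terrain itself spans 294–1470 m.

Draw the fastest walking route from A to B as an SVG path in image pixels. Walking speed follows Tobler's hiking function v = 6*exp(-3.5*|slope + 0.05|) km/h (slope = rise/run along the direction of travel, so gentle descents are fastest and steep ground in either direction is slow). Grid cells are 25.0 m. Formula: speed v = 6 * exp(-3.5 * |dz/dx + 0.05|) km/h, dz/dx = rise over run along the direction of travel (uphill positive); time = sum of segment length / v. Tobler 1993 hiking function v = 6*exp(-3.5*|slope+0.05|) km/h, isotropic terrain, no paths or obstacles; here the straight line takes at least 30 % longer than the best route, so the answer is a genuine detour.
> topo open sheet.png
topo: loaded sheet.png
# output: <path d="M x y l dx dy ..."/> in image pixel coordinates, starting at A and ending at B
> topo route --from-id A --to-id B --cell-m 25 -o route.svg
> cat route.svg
<path d="M327 294l-4 8-8 8-2 1-22 22-10 5-4 0-11 5-4 0-13 7-11 11-4 8-3 2-2 2-8 0-3 1-3 5 0 44-2 4-6 3-1 1-1 3 4 8 8 7 2 5 0 9-2 6-3 1"/>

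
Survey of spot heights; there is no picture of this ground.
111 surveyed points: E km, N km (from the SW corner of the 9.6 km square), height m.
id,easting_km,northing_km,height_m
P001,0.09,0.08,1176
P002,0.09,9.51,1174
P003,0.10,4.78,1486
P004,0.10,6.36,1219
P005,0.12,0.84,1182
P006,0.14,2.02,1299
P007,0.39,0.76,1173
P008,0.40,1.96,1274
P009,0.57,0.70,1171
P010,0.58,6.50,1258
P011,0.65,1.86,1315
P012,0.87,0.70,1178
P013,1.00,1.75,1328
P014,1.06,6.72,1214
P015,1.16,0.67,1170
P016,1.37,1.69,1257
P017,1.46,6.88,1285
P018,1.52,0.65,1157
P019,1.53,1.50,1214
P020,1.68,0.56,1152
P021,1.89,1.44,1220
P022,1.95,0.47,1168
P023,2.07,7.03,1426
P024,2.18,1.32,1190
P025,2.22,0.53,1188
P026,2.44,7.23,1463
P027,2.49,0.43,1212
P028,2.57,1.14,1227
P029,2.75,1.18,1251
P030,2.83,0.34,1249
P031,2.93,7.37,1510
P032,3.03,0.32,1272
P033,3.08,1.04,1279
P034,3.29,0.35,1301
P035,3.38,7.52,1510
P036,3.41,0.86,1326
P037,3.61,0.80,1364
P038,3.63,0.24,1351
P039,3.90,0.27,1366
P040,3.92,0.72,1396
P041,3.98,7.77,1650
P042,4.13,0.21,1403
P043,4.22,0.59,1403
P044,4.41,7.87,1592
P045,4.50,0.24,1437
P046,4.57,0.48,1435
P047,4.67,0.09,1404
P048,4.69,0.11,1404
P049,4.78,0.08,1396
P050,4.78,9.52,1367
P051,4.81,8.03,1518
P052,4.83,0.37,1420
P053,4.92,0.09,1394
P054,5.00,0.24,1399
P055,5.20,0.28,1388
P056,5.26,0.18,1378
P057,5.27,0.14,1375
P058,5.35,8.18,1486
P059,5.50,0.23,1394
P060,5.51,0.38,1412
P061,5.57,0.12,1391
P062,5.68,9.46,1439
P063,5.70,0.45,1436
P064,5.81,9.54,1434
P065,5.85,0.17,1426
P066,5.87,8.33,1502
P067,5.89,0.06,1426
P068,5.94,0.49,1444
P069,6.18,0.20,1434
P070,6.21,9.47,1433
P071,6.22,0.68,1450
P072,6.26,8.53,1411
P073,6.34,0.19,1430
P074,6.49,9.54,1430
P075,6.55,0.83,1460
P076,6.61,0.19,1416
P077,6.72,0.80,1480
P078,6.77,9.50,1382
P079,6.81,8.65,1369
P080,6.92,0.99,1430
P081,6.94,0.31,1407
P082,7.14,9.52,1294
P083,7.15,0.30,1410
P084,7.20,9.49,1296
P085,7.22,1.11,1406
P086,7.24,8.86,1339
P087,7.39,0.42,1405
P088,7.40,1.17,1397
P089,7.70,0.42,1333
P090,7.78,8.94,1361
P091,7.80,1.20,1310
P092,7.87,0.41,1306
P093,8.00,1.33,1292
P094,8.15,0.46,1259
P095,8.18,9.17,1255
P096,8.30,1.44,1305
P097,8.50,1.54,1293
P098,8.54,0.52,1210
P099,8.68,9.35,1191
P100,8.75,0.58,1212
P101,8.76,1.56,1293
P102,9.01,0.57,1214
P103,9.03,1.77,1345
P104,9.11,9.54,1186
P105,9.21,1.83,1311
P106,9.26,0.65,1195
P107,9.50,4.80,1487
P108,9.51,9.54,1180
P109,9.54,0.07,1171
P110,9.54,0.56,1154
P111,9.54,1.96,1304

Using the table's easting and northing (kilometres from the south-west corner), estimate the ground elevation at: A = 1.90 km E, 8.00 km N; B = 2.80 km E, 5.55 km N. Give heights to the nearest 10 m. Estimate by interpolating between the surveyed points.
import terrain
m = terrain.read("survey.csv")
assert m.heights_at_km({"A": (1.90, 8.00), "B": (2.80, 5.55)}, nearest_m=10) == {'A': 1300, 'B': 1520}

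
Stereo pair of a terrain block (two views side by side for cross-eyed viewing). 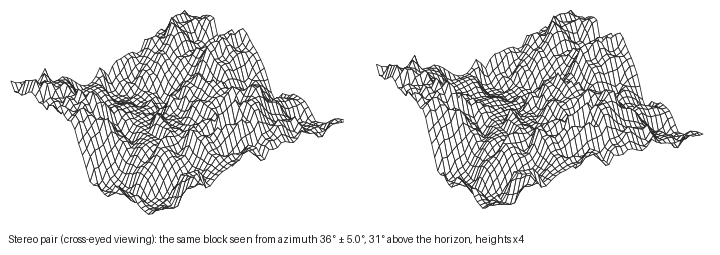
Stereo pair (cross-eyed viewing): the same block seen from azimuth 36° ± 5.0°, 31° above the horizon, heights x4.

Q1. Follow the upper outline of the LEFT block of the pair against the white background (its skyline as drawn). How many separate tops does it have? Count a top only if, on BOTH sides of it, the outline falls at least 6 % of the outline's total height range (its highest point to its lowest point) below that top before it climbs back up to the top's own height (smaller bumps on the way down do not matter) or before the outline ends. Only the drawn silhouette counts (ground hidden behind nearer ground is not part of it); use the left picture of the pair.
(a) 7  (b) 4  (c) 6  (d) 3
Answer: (b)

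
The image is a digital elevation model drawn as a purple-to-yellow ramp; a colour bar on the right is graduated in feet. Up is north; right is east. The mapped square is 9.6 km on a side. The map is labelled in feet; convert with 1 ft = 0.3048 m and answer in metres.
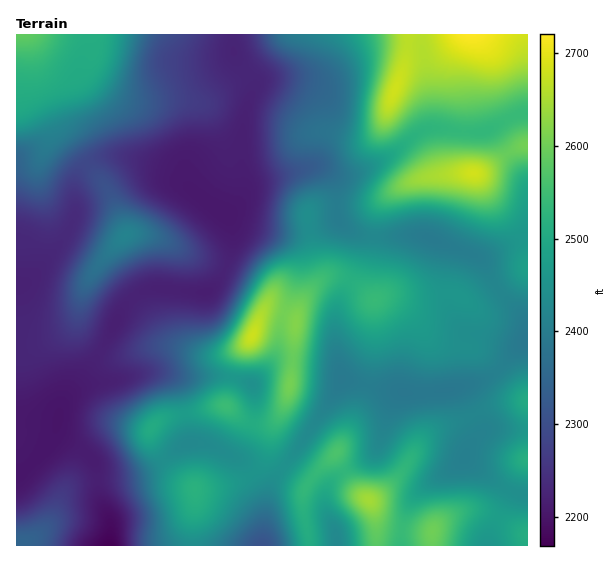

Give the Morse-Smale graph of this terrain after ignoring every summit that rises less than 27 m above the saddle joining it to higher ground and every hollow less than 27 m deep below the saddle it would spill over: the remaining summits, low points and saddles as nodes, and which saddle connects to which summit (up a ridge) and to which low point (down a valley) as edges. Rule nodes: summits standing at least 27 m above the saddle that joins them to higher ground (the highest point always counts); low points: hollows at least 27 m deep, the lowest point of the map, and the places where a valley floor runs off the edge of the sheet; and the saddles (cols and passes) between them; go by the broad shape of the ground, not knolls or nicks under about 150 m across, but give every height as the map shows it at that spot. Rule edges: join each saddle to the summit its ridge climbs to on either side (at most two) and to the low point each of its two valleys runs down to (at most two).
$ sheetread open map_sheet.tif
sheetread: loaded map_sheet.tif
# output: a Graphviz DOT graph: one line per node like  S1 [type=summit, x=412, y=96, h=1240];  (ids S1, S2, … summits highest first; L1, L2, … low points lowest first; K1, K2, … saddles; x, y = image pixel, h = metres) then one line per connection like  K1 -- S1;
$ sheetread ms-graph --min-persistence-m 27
graph terrain {
  S1 [type=summit, x=471, y=35, h=829];
  S2 [type=summit, x=473, y=173, h=818];
  S3 [type=summit, x=253, y=335, h=816];
  S4 [type=summit, x=369, y=500, h=806];
  S5 [type=summit, x=21, y=35, h=789];
  S6 [type=summit, x=126, y=236, h=736];
  S7 [type=summit, x=21, y=541, h=716];
  L1 [type=low, x=109, y=545, h=661];
  L2 [type=low, x=262, y=545, h=704];
  K1 [type=saddle, x=513, y=116, h=774];
  K2 [type=saddle, x=283, y=468, h=746];
  K3 [type=saddle, x=86, y=164, h=697];
  K4 [type=saddle, x=225, y=268, h=678];
  K5 [type=saddle, x=98, y=480, h=676];
  K1 -- S1;
  K1 -- S2;
  K1 -- L1;
  K2 -- S3;
  K2 -- S4;
  K2 -- L1;
  K2 -- L2;
  K3 -- S5;
  K3 -- S6;
  K3 -- L1;
  K4 -- S3;
  K4 -- S6;
  K4 -- L1;
  K5 -- S3;
  K5 -- S7;
  K5 -- L1;
}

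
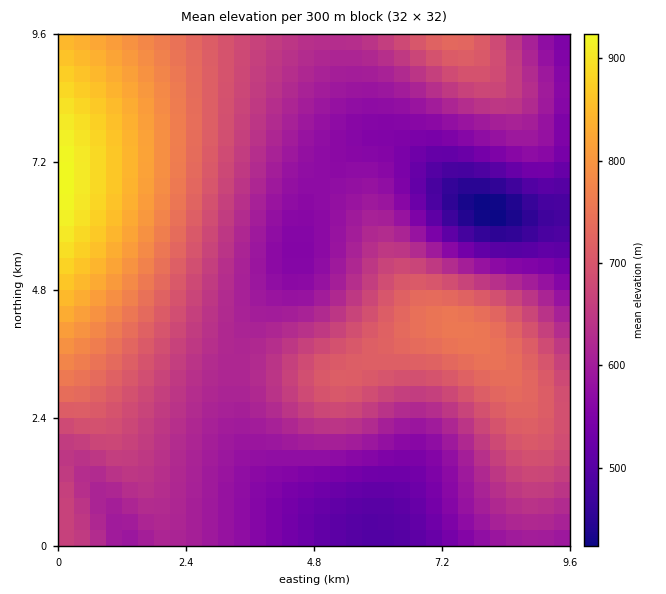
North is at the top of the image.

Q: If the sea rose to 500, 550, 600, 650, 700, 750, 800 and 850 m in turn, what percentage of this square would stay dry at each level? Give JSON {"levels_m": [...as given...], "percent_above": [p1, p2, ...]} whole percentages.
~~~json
{"levels_m": [500, 550, 600, 650, 700, 750, 800, 850], "percent_above": [96, 88, 68, 45, 28, 15, 9, 5]}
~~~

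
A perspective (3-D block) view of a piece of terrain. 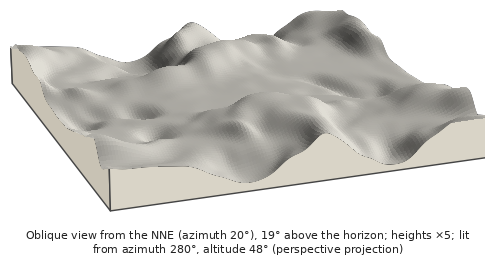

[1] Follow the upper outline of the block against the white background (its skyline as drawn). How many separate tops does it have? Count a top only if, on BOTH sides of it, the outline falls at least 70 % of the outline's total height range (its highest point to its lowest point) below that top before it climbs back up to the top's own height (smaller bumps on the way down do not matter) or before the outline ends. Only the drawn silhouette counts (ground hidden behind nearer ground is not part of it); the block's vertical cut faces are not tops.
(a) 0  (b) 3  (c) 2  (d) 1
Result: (a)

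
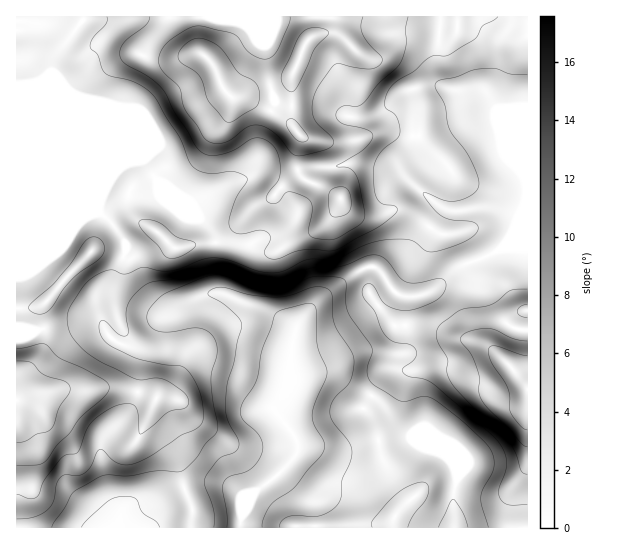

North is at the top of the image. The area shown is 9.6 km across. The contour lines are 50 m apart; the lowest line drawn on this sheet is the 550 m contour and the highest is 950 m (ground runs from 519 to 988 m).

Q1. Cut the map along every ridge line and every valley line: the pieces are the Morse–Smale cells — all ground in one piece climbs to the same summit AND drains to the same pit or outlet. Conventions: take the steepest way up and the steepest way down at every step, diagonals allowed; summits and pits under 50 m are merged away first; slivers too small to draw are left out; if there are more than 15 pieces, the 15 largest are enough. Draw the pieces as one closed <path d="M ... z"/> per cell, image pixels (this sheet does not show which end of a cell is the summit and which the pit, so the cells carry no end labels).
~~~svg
<path d="M527 16l-511 1 0 198 73 1 12-3 4 3 15 18 7 13-11 27-13 16-6 11 2 12 8 20 8 8 8 4 15 2 10-6 9-16 8-7-5 8-4 15-12 13-4 16-1 20-7 17-7 10-20 18-4 8 0 19 7 31 11 18 0 8-4 9 340-1-2-34 4-18-2-9-9-10-13-7-10-9-20-9-26-32-44-26-26 2-19 7 7-6 36-11 28-13 42 1 4-7 0-50 6 1 16-4 11-6 21-20 23-8 20-11 26 1z"/><path d="M101 213l-12 3-73 1 1 311 97 0 5-9 0-8-10-14-4-15-4-20 0-19 4-8 20-18 7-10 7-17 1-20 4-16 12-13 7-20-6 4-9 16-10 6-15-2-8-4-8-8-8-20-2-12 6-11 13-16 11-27-14-22z"/><path d="M517 248l-15 0-20 11-23 8-21 20-11 6-16 4-6-1 0 50-4 7-42-1-28 13-36 11-4 3 24-6 18 0 44 26 26 32 20 9 10 9 13 7 9 10 2 9-4 18 2 35 73-1 0-277z"/>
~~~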